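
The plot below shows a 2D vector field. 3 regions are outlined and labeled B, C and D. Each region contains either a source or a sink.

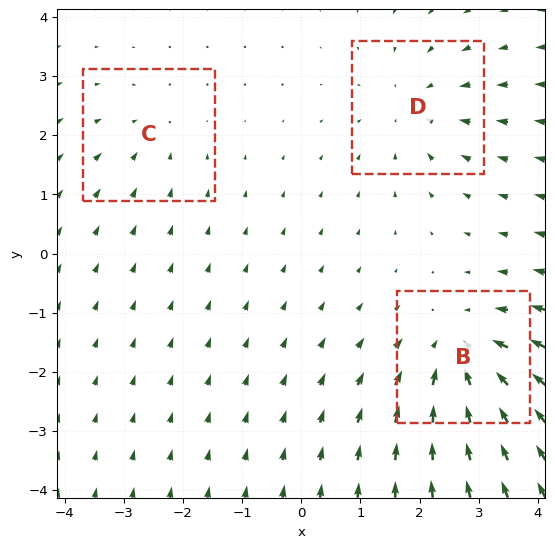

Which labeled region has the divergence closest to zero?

C

Divergence at each region's feature centre — B: about -4, C: about -2, D: about -3. Region C is closest to zero.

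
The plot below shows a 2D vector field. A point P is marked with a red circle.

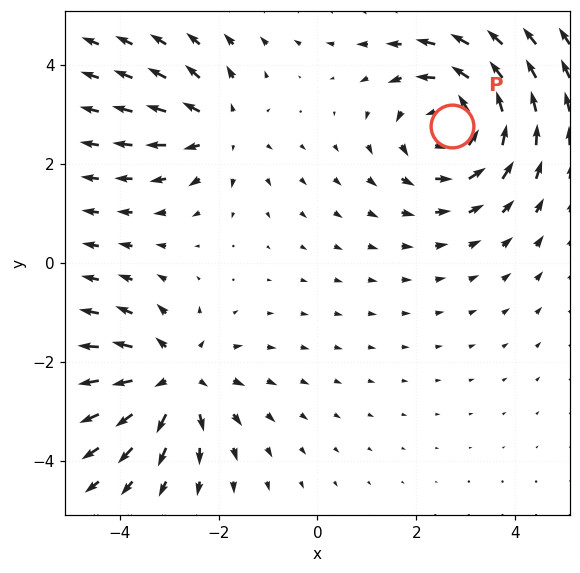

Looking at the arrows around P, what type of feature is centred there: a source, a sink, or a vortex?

At P (2.7, 2.8) the arrows circulate counterclockwise. Divergence ≈0, curl about +4 — near-zero divergence with nonzero curl is a vortex.

vortex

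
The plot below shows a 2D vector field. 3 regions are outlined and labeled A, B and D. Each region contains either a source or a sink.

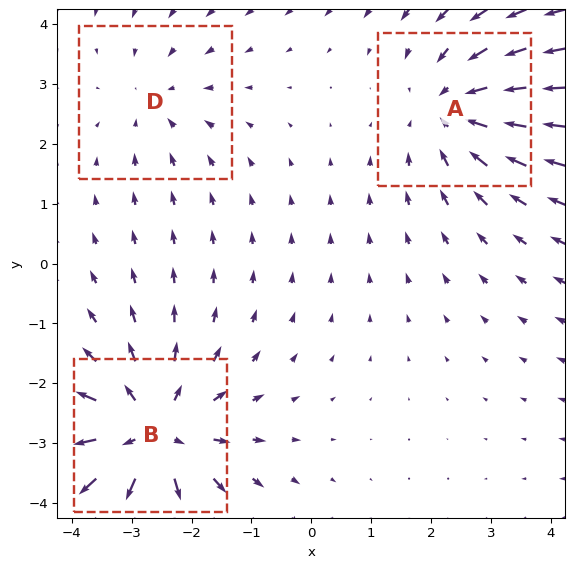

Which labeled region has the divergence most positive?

Divergence at each region's feature centre — A: about -3, B: about +4, D: about -2. Region B is most positive.

B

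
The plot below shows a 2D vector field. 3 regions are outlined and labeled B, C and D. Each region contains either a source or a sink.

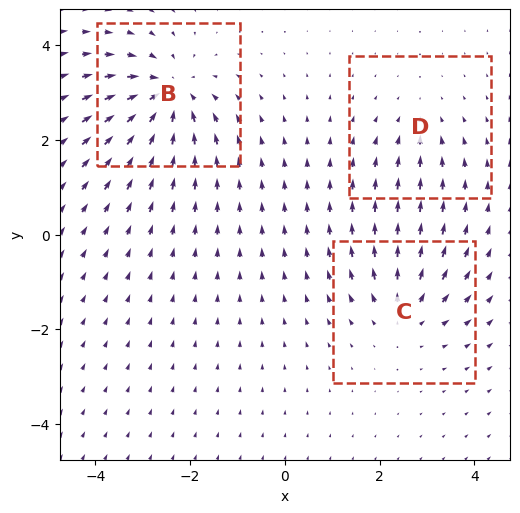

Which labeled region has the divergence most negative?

B

Divergence at each region's feature centre — B: about -5, C: about +3, D: about -2. Region B is most negative.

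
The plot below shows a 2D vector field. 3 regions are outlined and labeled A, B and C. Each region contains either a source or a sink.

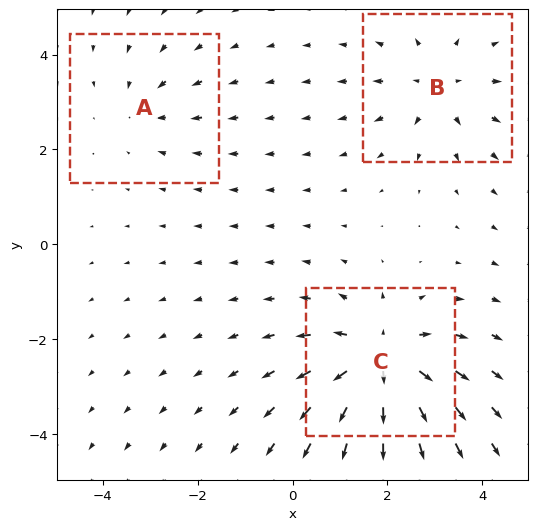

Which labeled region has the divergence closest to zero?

Divergence at each region's feature centre — A: about -2, B: about +3, C: about +5. Region A is closest to zero.

A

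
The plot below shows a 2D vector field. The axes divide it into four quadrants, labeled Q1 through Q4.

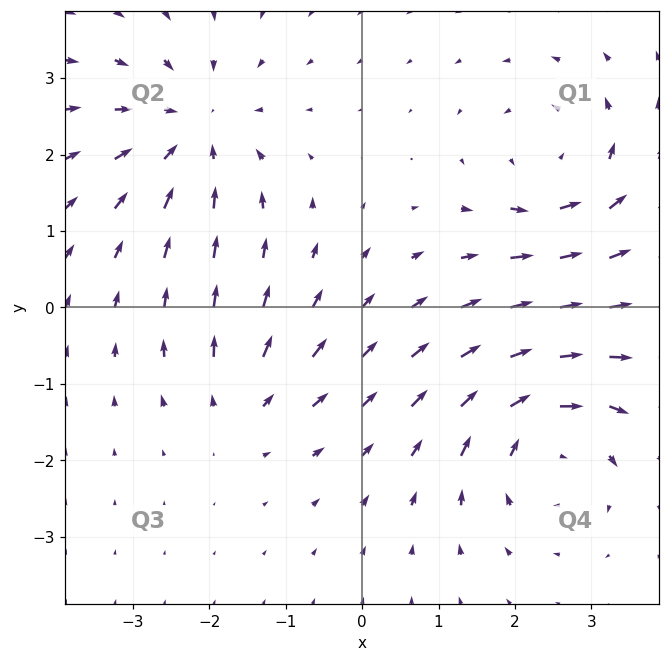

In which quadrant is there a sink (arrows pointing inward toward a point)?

Q2

The sink sits at approximately (-2.2, 2.3), which lies in quadrant Q2. The divergence there is about -5, negative as expected for a sink.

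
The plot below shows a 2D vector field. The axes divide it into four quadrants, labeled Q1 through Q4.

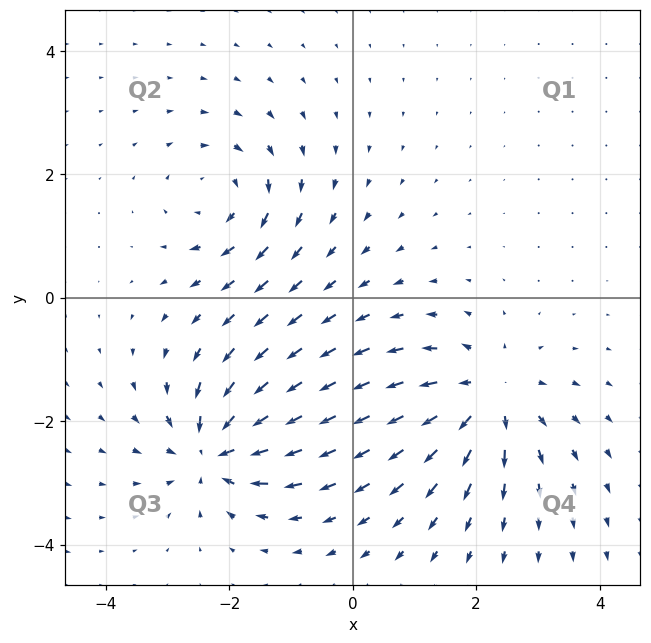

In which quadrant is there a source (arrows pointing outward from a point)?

Q4

The source sits at approximately (2.2, -1.6), which lies in quadrant Q4. The divergence there is about +4, positive as expected for a source.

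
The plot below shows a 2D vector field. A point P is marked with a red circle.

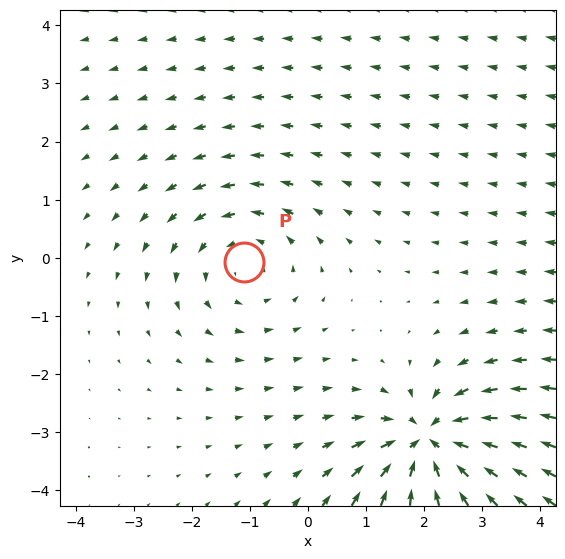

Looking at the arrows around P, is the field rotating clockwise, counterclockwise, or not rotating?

Near P at (-1.1, -0.1) the arrows circulate counterclockwise. The curl (z-component) there is about +3; positive curl means counterclockwise rotation.

counterclockwise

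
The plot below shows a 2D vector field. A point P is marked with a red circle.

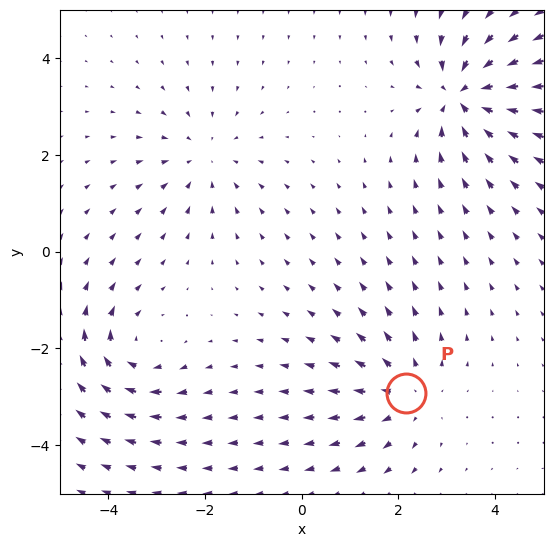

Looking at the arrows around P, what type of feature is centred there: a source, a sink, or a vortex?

source

At P (2.2, -2.9) the arrows spread outward. Divergence about +3, curl ≈0 — positive divergence with near-zero curl is a source.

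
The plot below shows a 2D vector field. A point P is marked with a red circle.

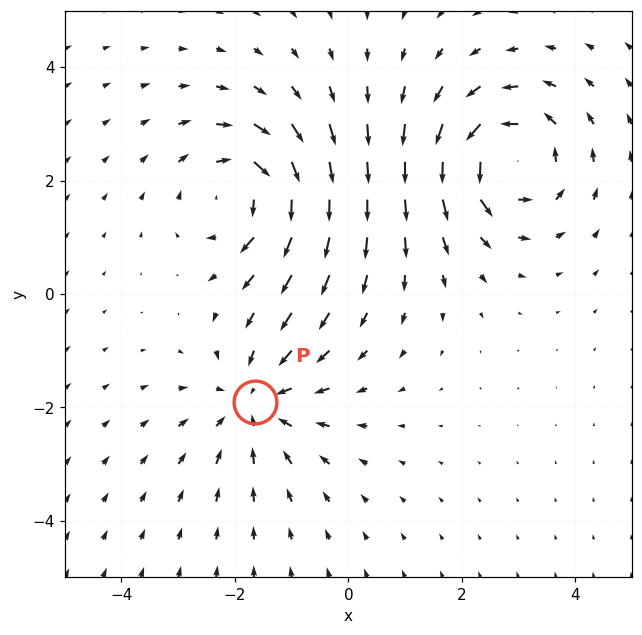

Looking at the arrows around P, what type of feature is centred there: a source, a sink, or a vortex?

At P (-1.6, -1.9) the arrows converge inward. Divergence about -3, curl ≈0 — negative divergence with near-zero curl is a sink.

sink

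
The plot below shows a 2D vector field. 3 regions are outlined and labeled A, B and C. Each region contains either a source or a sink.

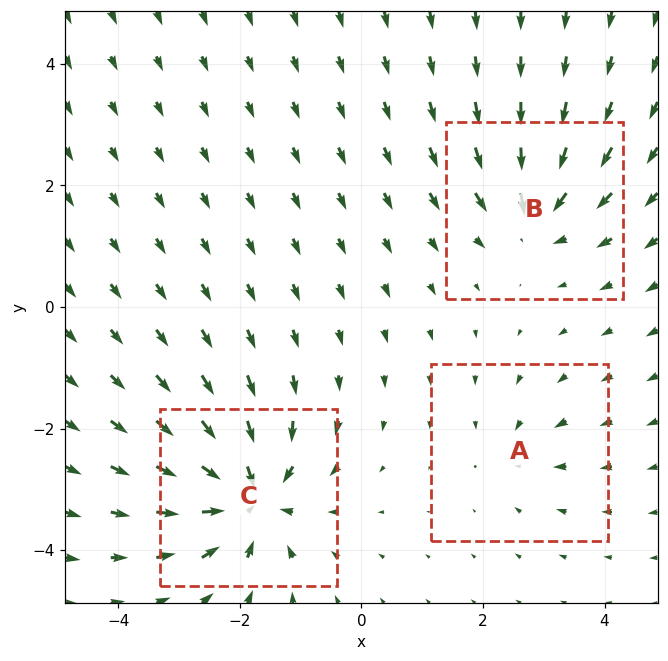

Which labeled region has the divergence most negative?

Divergence at each region's feature centre — A: about -2, B: about -4, C: about -7. Region C is most negative.

C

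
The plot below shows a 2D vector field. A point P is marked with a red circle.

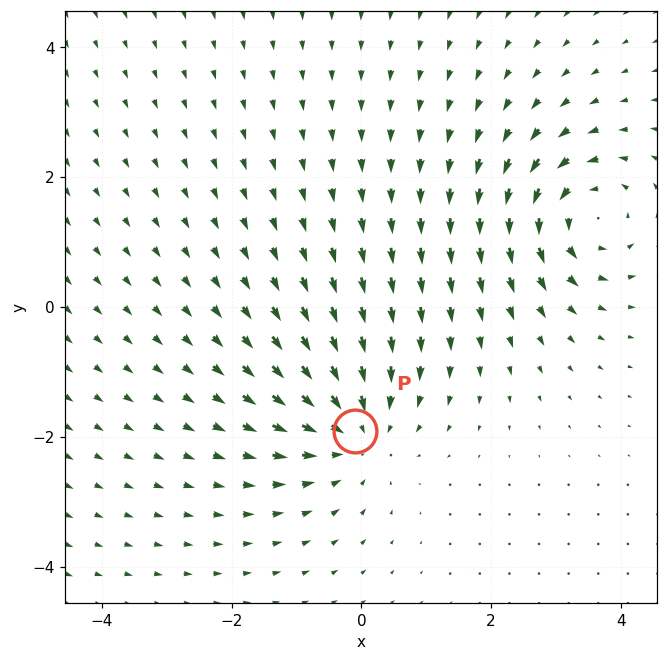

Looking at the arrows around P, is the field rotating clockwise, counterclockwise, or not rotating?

not rotating

Near P at (-0.1, -1.9) the arrows show no circulation. The curl there is ≈0.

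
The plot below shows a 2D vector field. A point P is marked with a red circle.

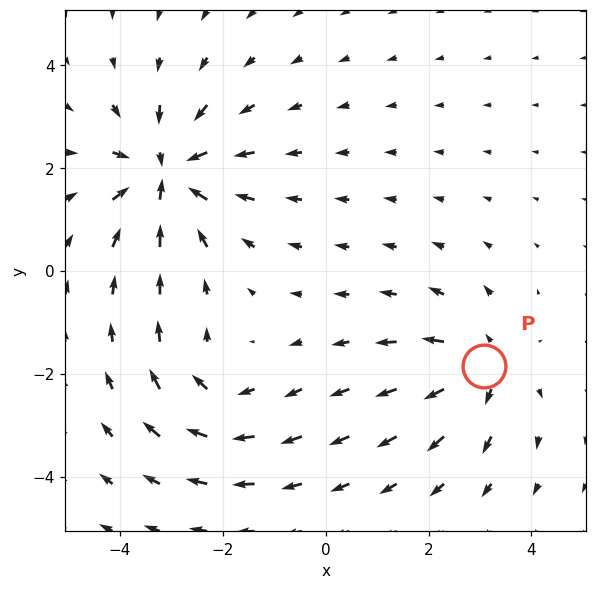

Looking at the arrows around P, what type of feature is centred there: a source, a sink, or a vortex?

At P (3.1, -1.8) the arrows spread outward. Divergence about +4, curl ≈0 — positive divergence with near-zero curl is a source.

source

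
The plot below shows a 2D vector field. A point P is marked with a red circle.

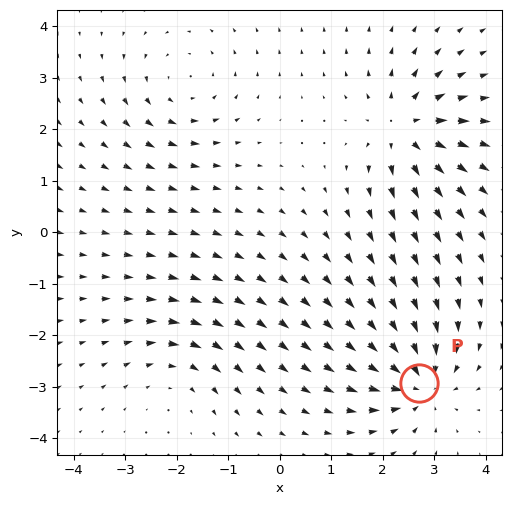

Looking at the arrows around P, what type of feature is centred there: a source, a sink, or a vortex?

At P (2.7, -2.9) the arrows converge inward. Divergence about -6, curl ≈0 — negative divergence with near-zero curl is a sink.

sink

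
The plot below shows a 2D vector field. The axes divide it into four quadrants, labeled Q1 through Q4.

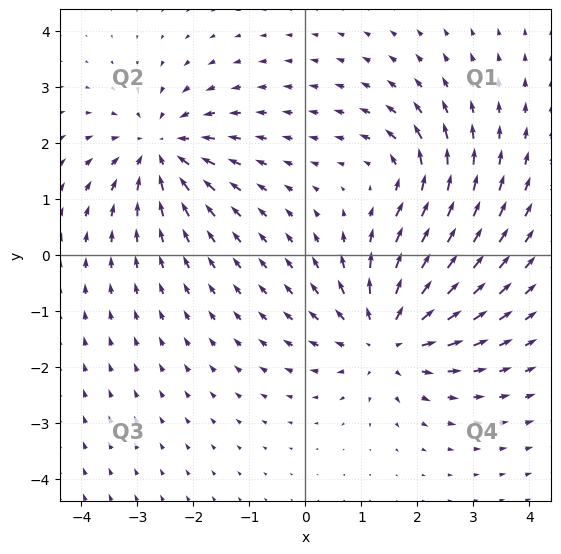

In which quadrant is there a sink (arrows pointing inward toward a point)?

The sink sits at approximately (-2.6, 1.9), which lies in quadrant Q2. The divergence there is about -4, negative as expected for a sink.

Q2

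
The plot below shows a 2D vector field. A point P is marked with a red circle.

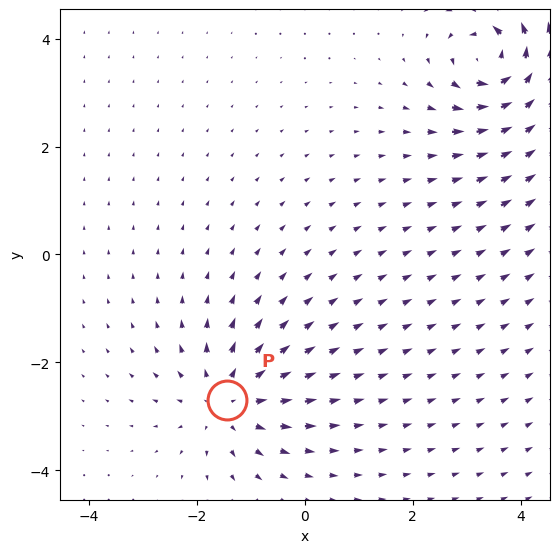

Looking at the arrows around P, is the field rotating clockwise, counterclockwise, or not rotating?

Near P at (-1.4, -2.7) the arrows show no circulation. The curl there is ≈0.

not rotating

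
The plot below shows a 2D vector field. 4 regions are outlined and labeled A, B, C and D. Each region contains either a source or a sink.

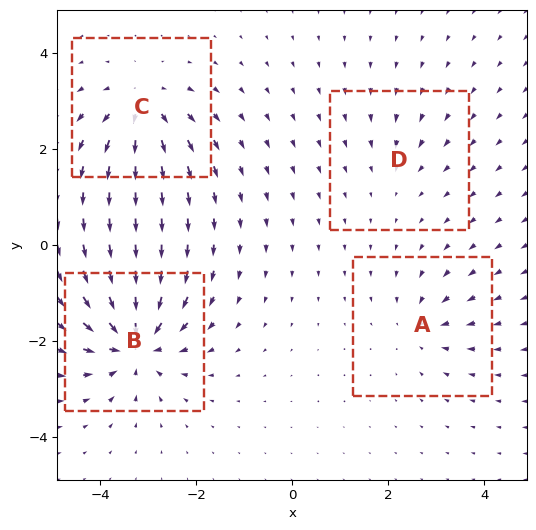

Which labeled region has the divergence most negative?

Divergence at each region's feature centre — A: about -4, B: about -8, C: about +6, D: about -2. Region B is most negative.

B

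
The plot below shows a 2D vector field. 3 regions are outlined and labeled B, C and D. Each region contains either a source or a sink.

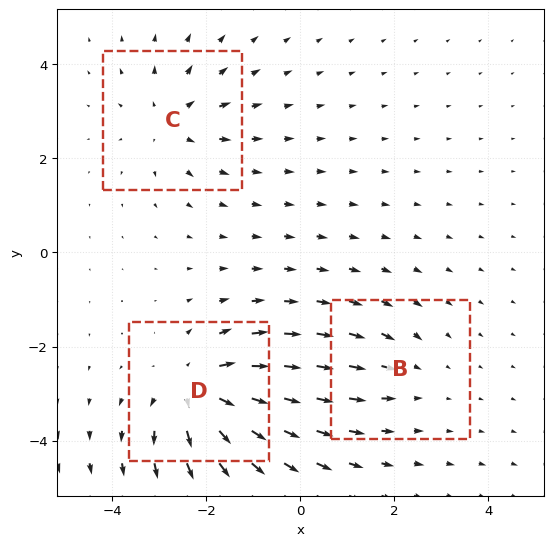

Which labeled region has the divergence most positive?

Divergence at each region's feature centre — B: about -2, C: about +3, D: about +5. Region D is most positive.

D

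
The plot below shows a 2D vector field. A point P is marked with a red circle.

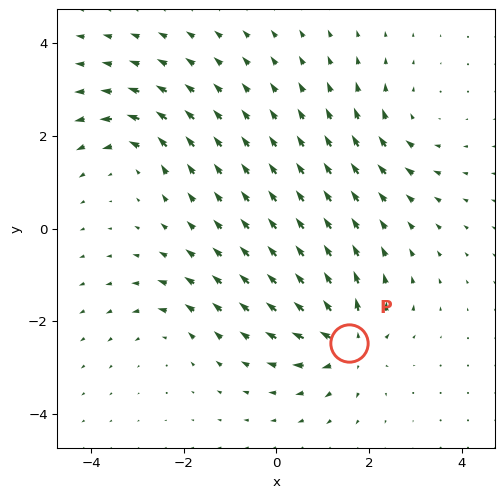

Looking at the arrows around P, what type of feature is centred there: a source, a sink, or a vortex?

source

At P (1.6, -2.5) the arrows spread outward. Divergence about +7, curl ≈0 — positive divergence with near-zero curl is a source.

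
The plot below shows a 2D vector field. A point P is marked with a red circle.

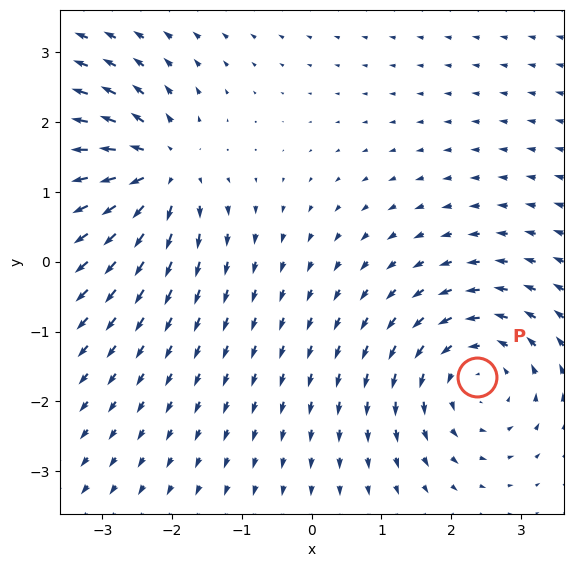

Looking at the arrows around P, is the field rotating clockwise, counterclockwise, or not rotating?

Near P at (2.4, -1.7) the arrows circulate counterclockwise. The curl (z-component) there is about +3; positive curl means counterclockwise rotation.

counterclockwise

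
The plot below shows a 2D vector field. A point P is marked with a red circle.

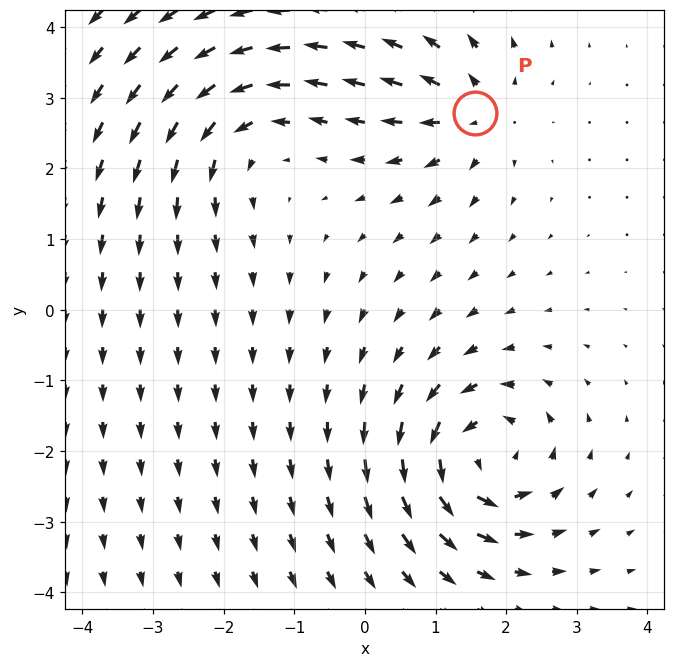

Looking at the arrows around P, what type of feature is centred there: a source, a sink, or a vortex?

At P (1.6, 2.8) the arrows spread outward. Divergence about +4, curl ≈0 — positive divergence with near-zero curl is a source.

source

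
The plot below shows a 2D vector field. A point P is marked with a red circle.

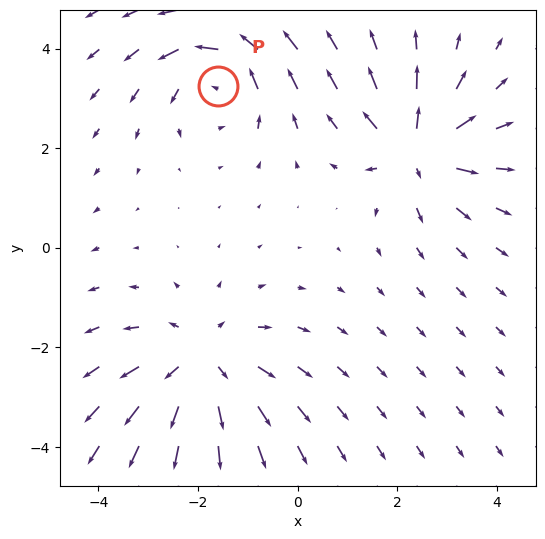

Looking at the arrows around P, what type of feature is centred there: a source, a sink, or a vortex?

At P (-1.6, 3.2) the arrows circulate counterclockwise. Divergence ≈0, curl about +3 — near-zero divergence with nonzero curl is a vortex.

vortex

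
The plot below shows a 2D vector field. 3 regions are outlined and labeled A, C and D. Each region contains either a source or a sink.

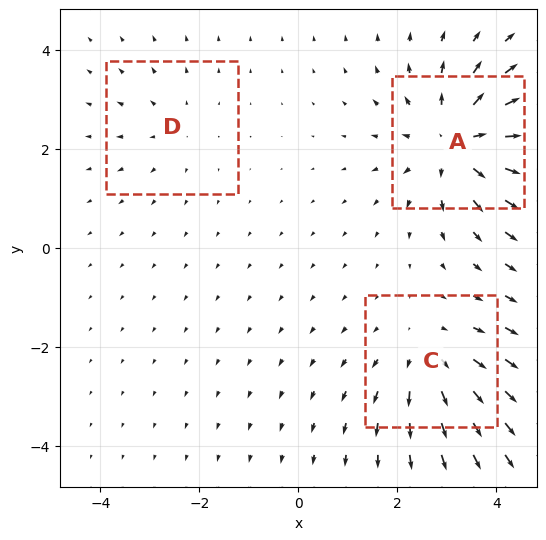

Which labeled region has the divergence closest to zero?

Divergence at each region's feature centre — A: about +4, C: about +3, D: about +2. Region D is closest to zero.

D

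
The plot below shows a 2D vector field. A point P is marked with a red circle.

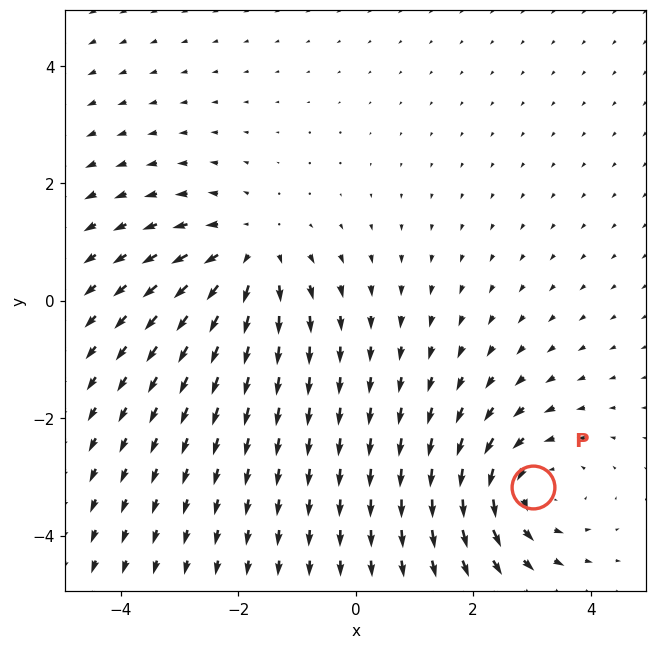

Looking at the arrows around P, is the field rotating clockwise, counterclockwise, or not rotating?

counterclockwise

Near P at (3.0, -3.2) the arrows circulate counterclockwise. The curl (z-component) there is about +4; positive curl means counterclockwise rotation.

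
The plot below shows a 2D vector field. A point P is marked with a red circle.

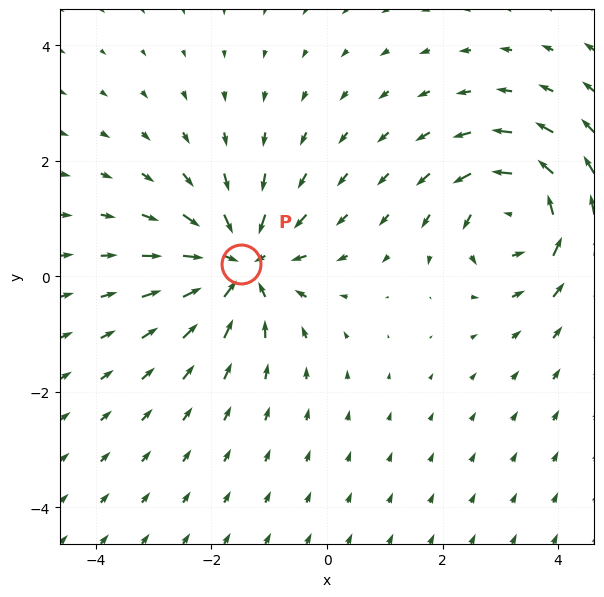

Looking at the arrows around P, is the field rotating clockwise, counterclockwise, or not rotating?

Near P at (-1.5, 0.2) the arrows show no circulation. The curl there is ≈0.

not rotating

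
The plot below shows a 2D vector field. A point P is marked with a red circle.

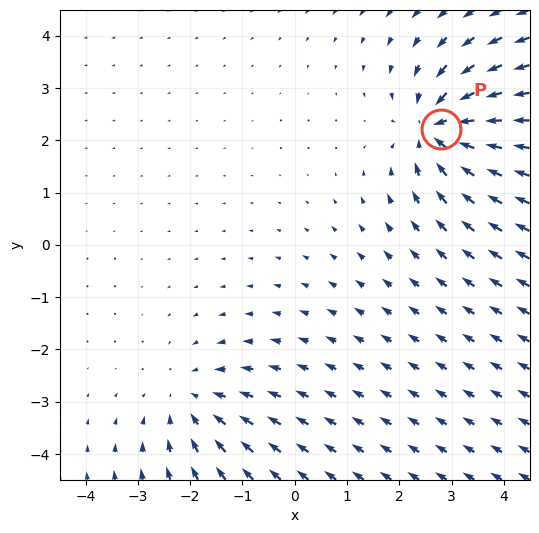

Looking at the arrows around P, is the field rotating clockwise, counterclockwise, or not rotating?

Near P at (2.8, 2.2) the arrows show no circulation. The curl there is ≈0.

not rotating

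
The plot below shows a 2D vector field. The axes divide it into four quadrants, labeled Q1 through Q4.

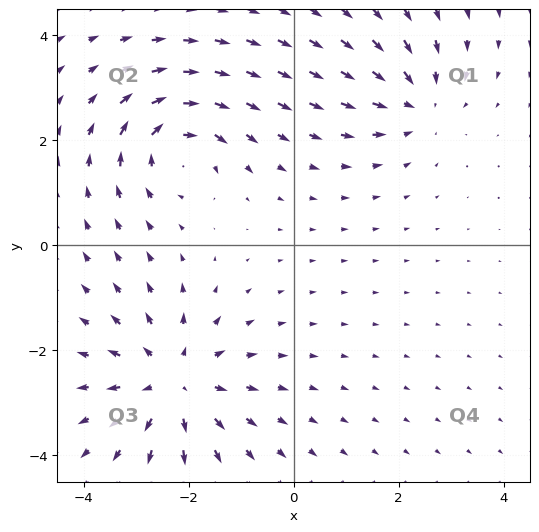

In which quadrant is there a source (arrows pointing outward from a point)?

The source sits at approximately (-2.3, -2.6), which lies in quadrant Q3. The divergence there is about +4, positive as expected for a source.

Q3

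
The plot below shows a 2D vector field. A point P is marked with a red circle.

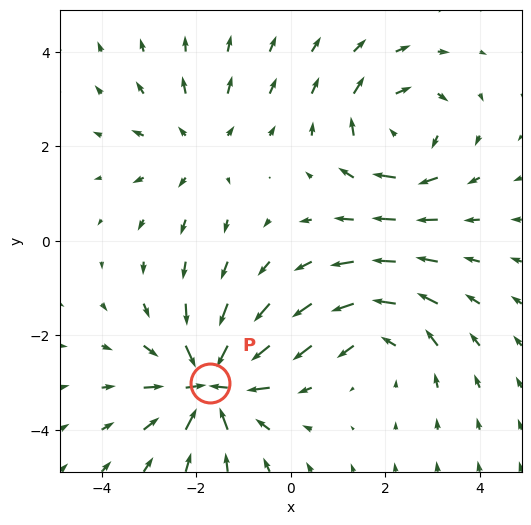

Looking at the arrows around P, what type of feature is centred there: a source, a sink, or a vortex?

At P (-1.7, -3.0) the arrows converge inward. Divergence about -6, curl ≈0 — negative divergence with near-zero curl is a sink.

sink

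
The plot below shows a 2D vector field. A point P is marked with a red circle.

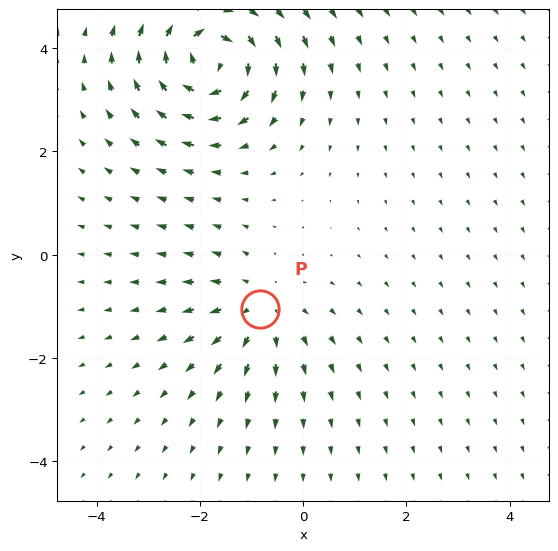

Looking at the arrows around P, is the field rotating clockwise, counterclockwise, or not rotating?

not rotating

Near P at (-0.8, -1.0) the arrows show no circulation. The curl there is ≈0.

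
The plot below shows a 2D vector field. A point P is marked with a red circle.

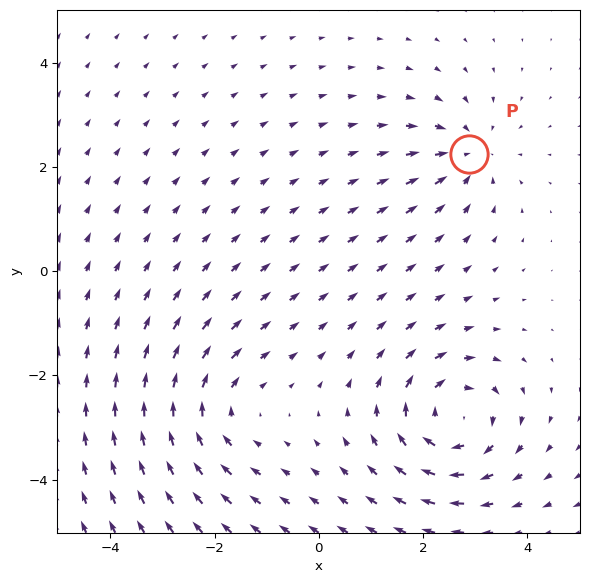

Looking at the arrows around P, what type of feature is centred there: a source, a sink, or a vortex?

At P (2.9, 2.3) the arrows converge inward. Divergence about -3, curl ≈0 — negative divergence with near-zero curl is a sink.

sink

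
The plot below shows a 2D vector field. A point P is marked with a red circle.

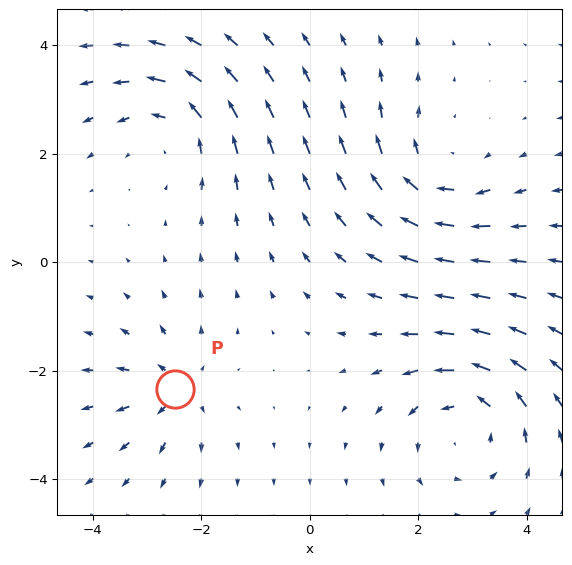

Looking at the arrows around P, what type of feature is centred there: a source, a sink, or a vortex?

At P (-2.5, -2.3) the arrows spread outward. Divergence about +4, curl ≈0 — positive divergence with near-zero curl is a source.

source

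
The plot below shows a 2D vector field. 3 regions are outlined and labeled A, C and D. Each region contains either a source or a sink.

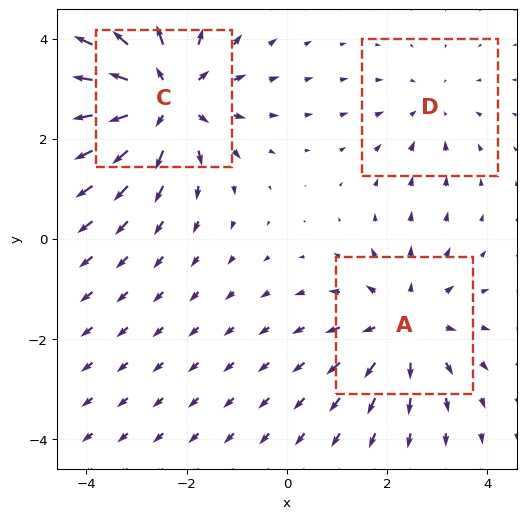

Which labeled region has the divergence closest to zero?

D

Divergence at each region's feature centre — A: about +3, C: about +5, D: about -2. Region D is closest to zero.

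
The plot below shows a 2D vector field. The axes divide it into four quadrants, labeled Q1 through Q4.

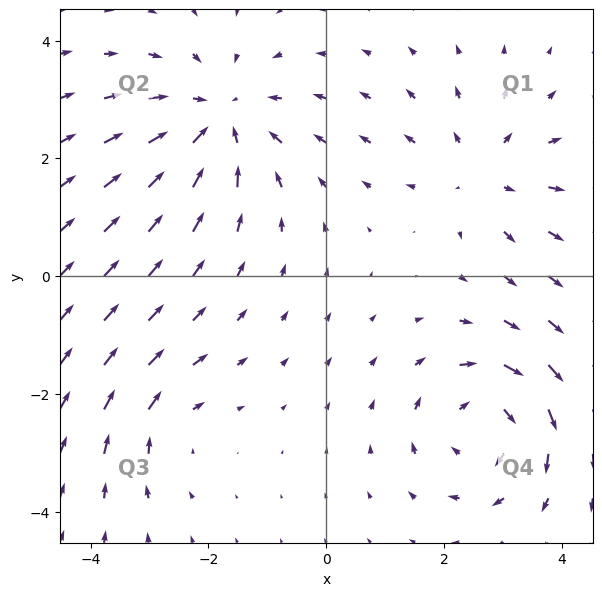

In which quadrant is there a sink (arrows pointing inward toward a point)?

Q2

The sink sits at approximately (-1.8, 2.7), which lies in quadrant Q2. The divergence there is about -4, negative as expected for a sink.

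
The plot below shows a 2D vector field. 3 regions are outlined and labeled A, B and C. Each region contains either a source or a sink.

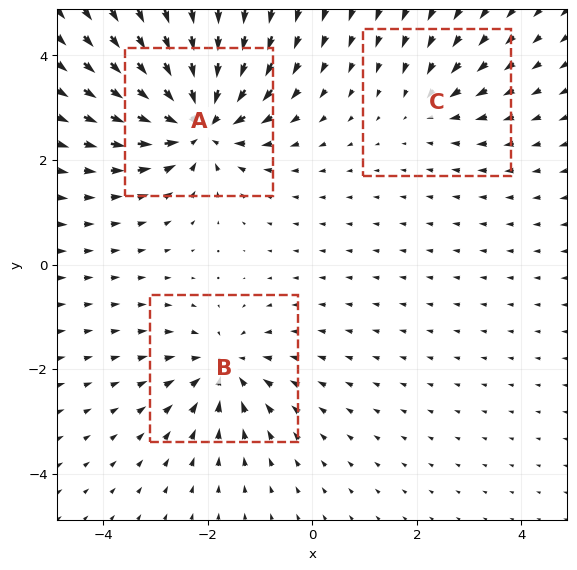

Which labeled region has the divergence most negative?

A

Divergence at each region's feature centre — A: about -6, B: about -3, C: about -2. Region A is most negative.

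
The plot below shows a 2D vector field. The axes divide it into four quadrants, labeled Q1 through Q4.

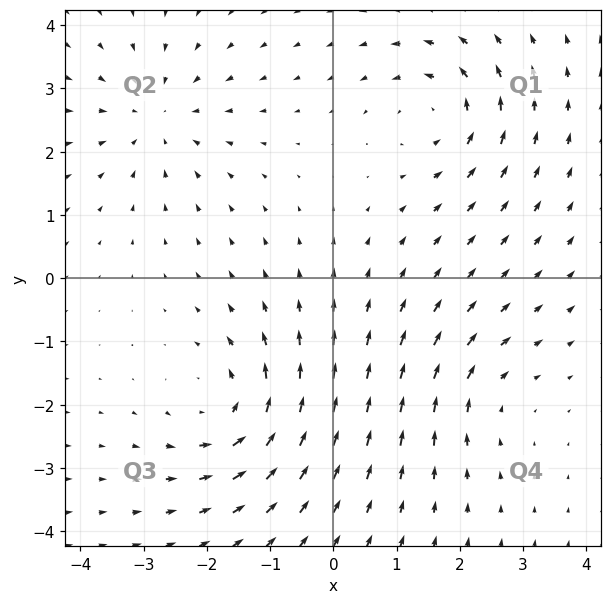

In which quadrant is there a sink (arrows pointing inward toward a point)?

Q2

The sink sits at approximately (-2.8, 2.5), which lies in quadrant Q2. The divergence there is about -4, negative as expected for a sink.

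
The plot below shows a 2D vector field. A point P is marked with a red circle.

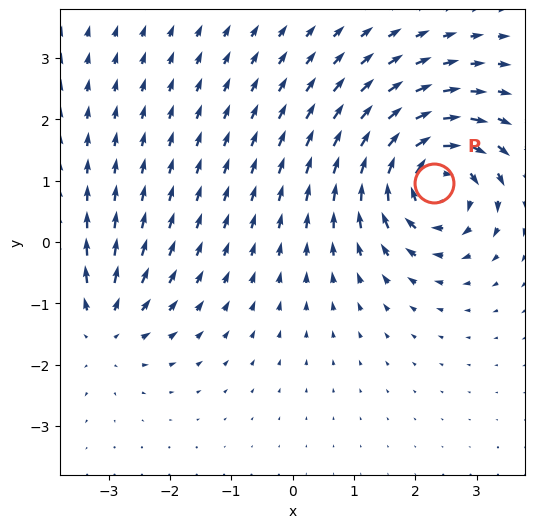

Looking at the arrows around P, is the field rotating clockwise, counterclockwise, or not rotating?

clockwise

Near P at (2.3, 1.0) the arrows circulate clockwise. The curl (z-component) there is about -6; negative curl means clockwise rotation.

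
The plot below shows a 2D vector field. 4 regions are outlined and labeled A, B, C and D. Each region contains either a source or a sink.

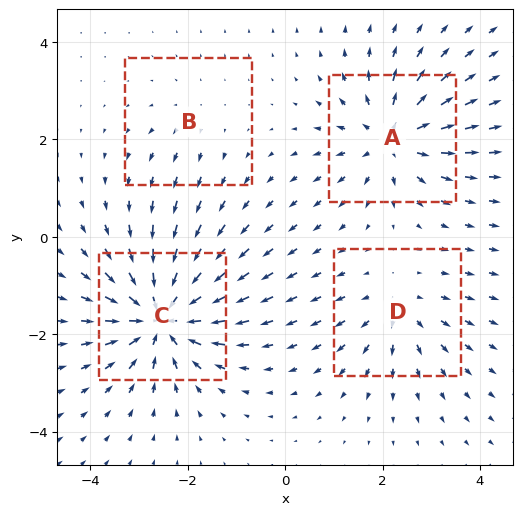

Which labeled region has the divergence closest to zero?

Divergence at each region's feature centre — A: about +6, B: about +2, C: about -8, D: about +4. Region B is closest to zero.

B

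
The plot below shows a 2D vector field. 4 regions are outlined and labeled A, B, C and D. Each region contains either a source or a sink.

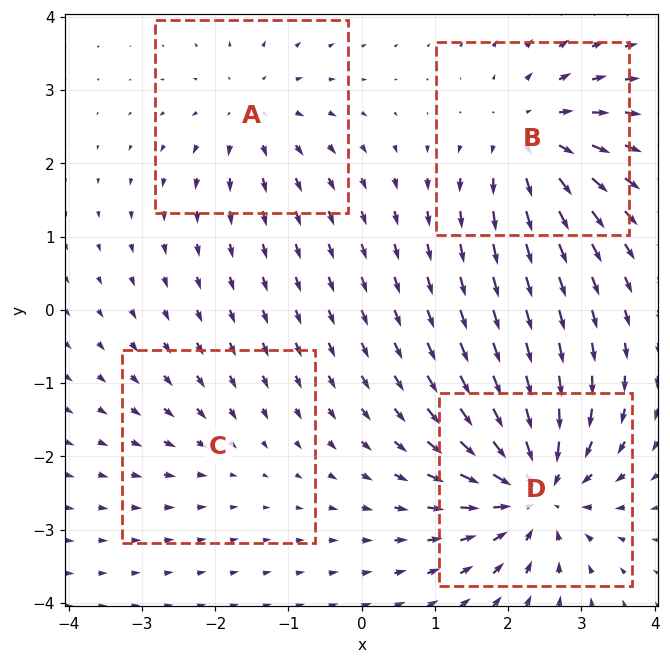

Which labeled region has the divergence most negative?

Divergence at each region's feature centre — A: about +4, B: about +5, C: about -2, D: about -7. Region D is most negative.

D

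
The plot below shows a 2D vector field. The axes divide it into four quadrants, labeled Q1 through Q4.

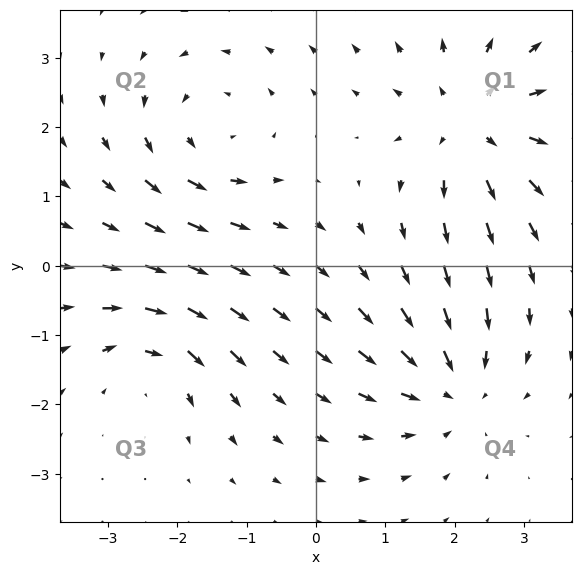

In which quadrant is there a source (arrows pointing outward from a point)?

The source sits at approximately (2.3, 2.0), which lies in quadrant Q1. The divergence there is about +4, positive as expected for a source.

Q1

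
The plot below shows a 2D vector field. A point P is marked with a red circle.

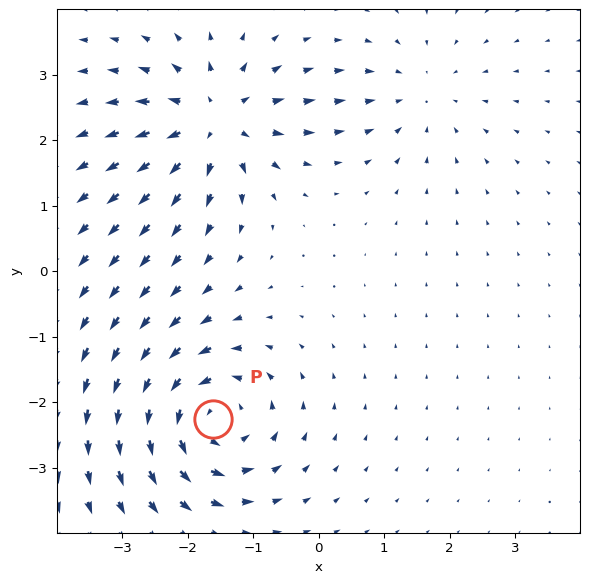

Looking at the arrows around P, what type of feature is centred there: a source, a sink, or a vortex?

vortex

At P (-1.6, -2.3) the arrows circulate counterclockwise. Divergence ≈0, curl about +6 — near-zero divergence with nonzero curl is a vortex.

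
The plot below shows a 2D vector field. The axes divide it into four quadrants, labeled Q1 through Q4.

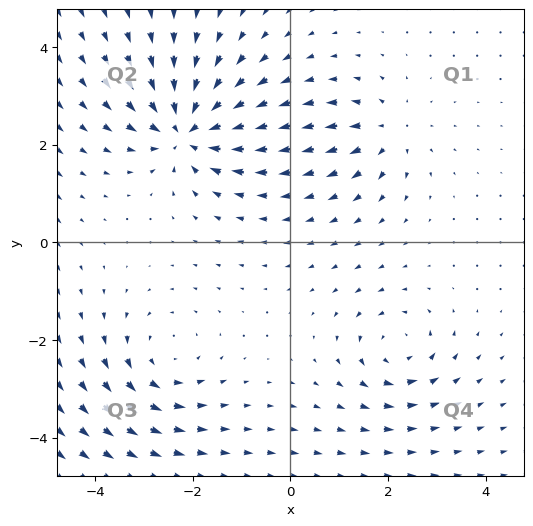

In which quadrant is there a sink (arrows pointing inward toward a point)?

Q2

The sink sits at approximately (-2.1, 2.3), which lies in quadrant Q2. The divergence there is about -6, negative as expected for a sink.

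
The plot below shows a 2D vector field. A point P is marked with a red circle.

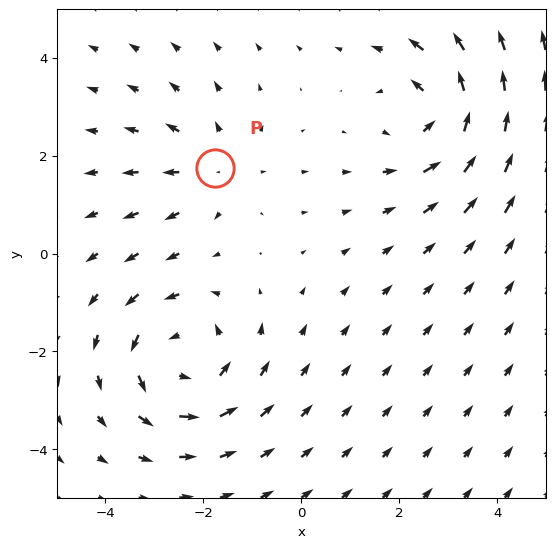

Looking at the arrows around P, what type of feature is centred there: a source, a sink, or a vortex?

At P (-1.8, 1.7) the arrows spread outward. Divergence about +2, curl ≈0 — positive divergence with near-zero curl is a source.

source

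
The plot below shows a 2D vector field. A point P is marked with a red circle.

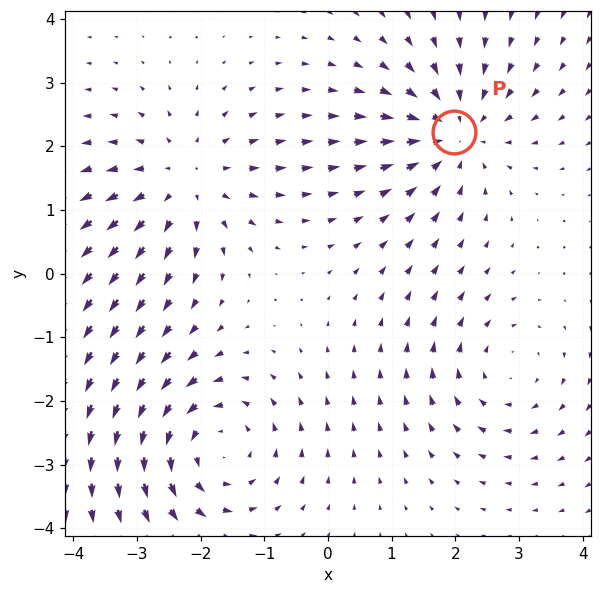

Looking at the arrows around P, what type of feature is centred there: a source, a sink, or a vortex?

At P (2.0, 2.2) the arrows converge inward. Divergence about -4, curl ≈0 — negative divergence with near-zero curl is a sink.

sink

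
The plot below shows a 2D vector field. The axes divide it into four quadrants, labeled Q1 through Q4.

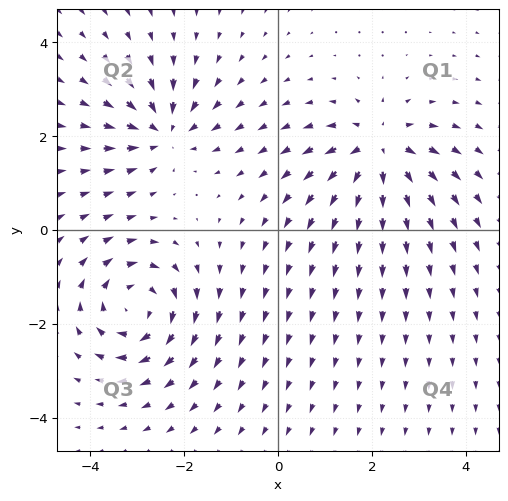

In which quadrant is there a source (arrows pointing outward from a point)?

Q1

The source sits at approximately (2.1, 1.7), which lies in quadrant Q1. The divergence there is about +5, positive as expected for a source.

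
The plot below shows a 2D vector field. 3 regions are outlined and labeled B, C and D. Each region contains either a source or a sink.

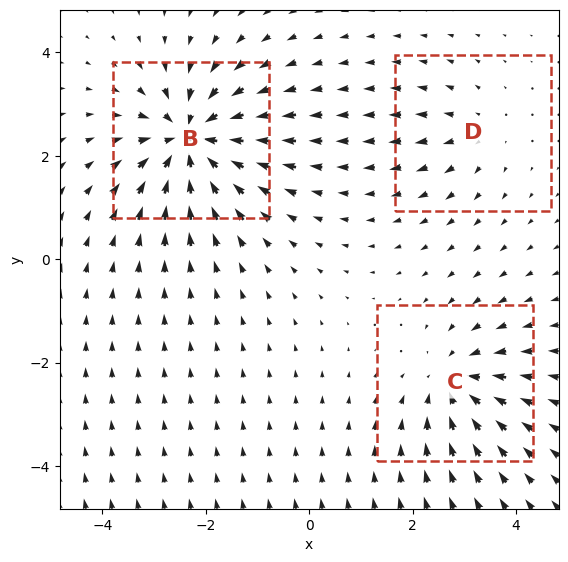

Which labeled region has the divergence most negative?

Divergence at each region's feature centre — B: about -6, C: about -4, D: about +2. Region B is most negative.

B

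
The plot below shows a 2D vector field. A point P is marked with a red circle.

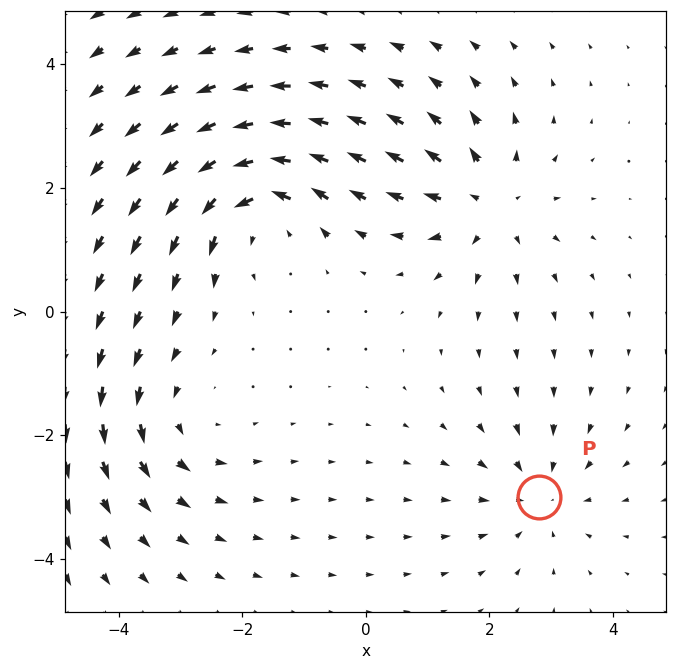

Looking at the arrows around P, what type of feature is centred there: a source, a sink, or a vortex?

sink

At P (2.8, -3.0) the arrows converge inward. Divergence about -4, curl ≈0 — negative divergence with near-zero curl is a sink.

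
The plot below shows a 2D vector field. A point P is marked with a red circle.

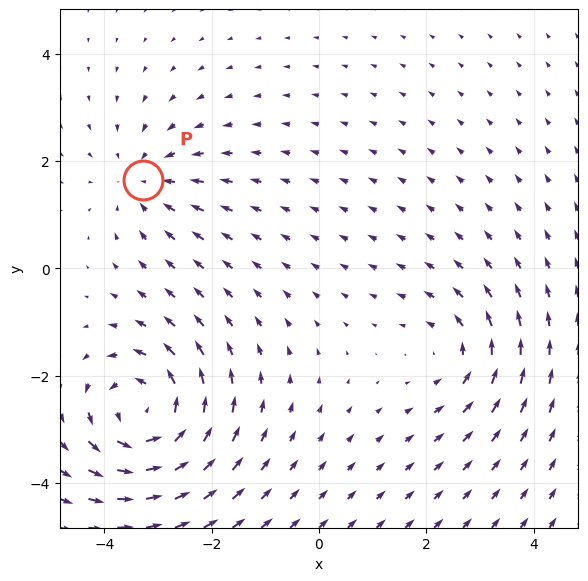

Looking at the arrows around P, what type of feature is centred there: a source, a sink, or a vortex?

At P (-3.3, 1.6) the arrows converge inward. Divergence about -3, curl ≈0 — negative divergence with near-zero curl is a sink.

sink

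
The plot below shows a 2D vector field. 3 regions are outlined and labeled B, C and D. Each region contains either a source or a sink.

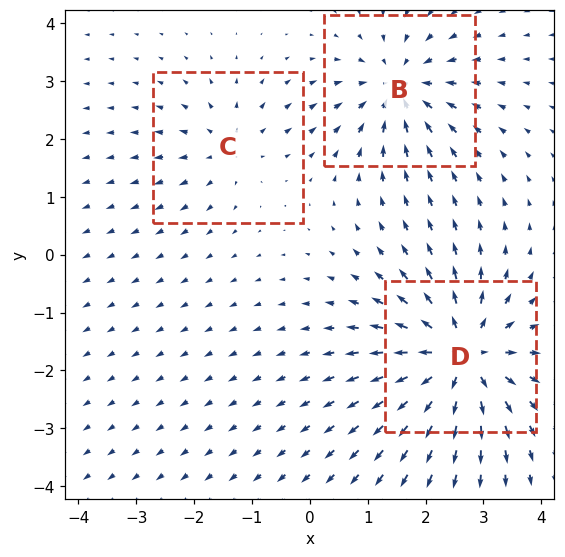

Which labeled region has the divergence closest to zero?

Divergence at each region's feature centre — B: about -4, C: about +3, D: about +6. Region C is closest to zero.

C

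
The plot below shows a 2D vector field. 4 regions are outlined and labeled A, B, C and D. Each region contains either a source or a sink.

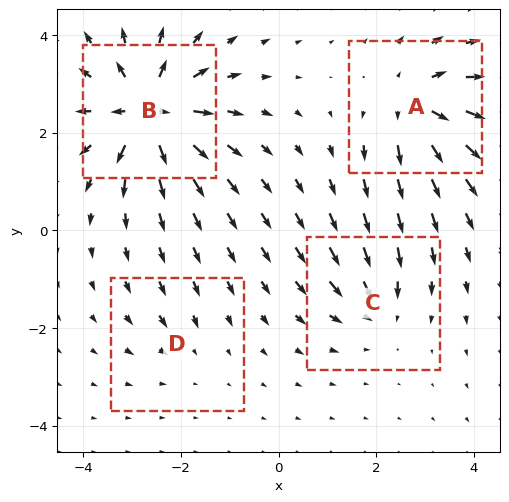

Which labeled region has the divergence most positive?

B

Divergence at each region's feature centre — A: about +6, B: about +9, C: about -4, D: about -2. Region B is most positive.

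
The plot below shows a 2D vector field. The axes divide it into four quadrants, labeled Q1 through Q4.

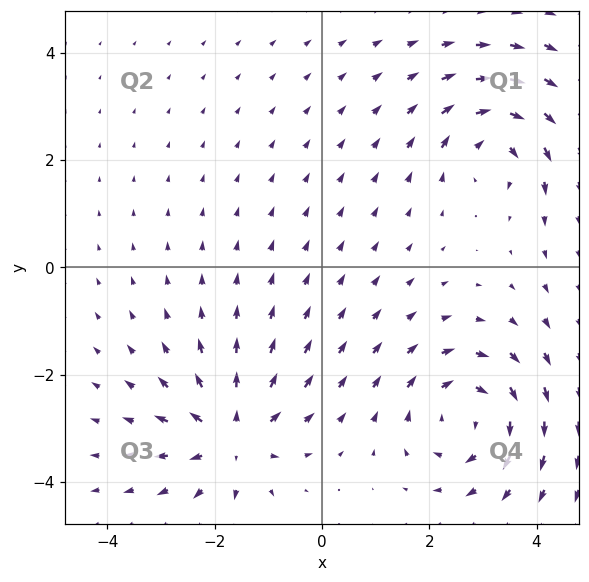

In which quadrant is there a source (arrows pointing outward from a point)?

Q3

The source sits at approximately (-1.7, -3.1), which lies in quadrant Q3. The divergence there is about +4, positive as expected for a source.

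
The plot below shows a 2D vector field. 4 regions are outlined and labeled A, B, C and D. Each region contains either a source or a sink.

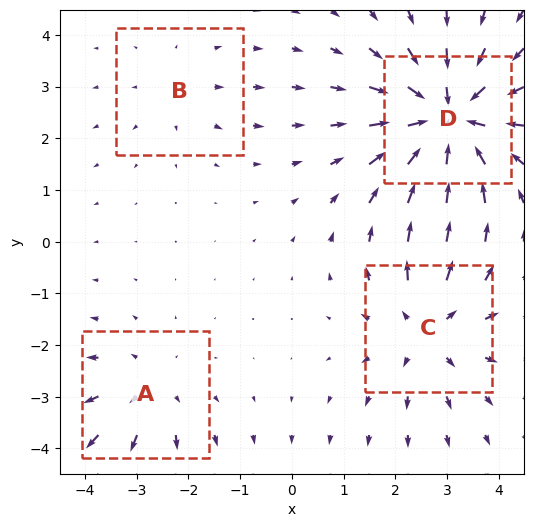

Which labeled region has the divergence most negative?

Divergence at each region's feature centre — A: about +3, B: about +2, C: about +4, D: about -7. Region D is most negative.

D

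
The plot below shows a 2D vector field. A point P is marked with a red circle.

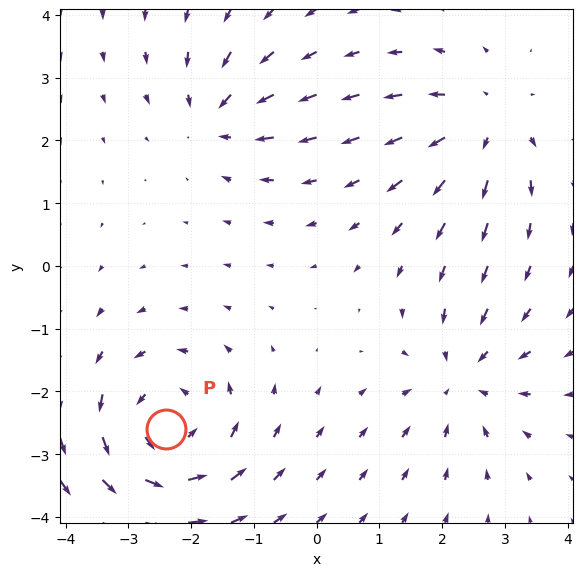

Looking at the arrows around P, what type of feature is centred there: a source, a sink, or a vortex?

At P (-2.4, -2.6) the arrows circulate counterclockwise. Divergence ≈0, curl about +5 — near-zero divergence with nonzero curl is a vortex.

vortex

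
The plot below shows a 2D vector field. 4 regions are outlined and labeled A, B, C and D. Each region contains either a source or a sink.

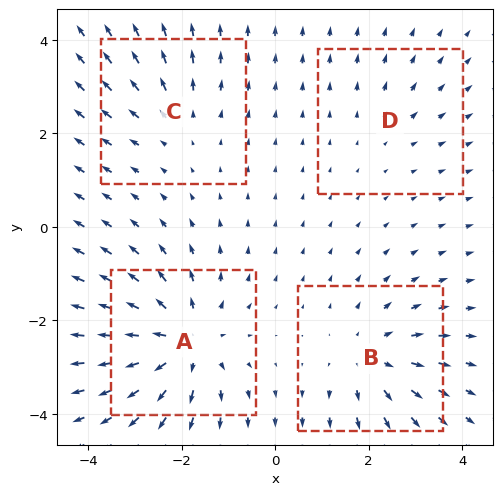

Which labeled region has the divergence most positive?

Divergence at each region's feature centre — A: about +6, B: about +4, C: about +3, D: about +2. Region A is most positive.

A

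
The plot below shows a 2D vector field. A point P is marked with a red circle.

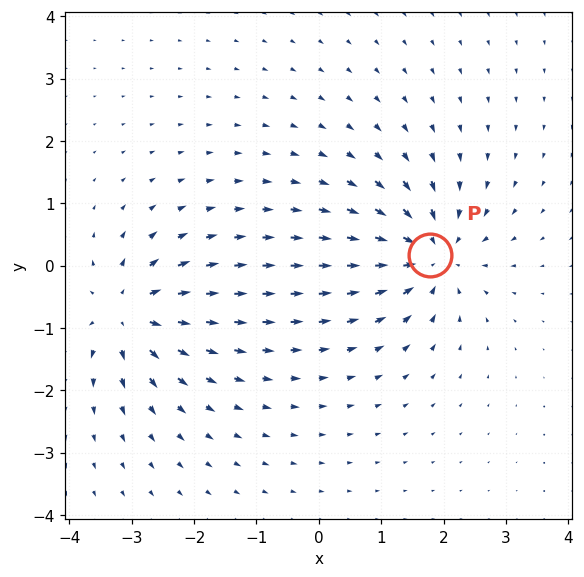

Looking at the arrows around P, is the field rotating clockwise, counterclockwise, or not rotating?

not rotating

Near P at (1.8, 0.2) the arrows show no circulation. The curl there is ≈0.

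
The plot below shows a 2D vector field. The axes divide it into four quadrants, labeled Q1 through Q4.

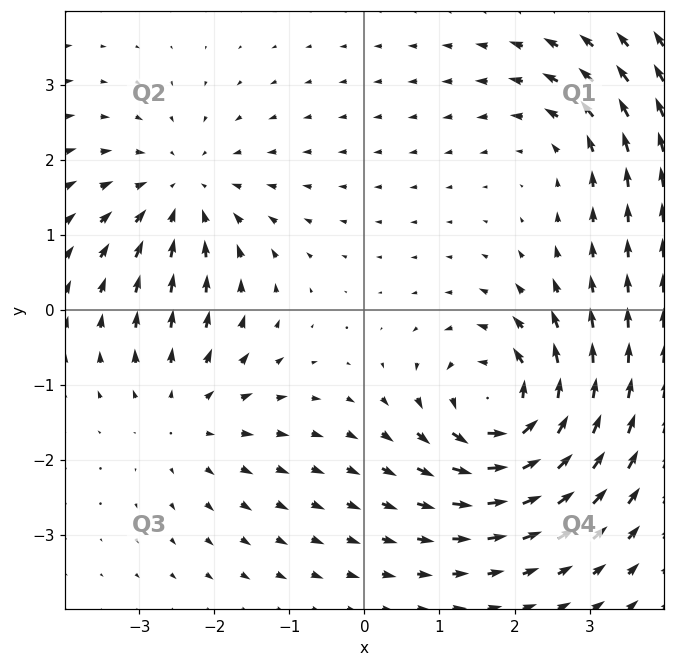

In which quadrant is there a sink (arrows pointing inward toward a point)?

Q2

The sink sits at approximately (-2.4, 1.5), which lies in quadrant Q2. The divergence there is about -3, negative as expected for a sink.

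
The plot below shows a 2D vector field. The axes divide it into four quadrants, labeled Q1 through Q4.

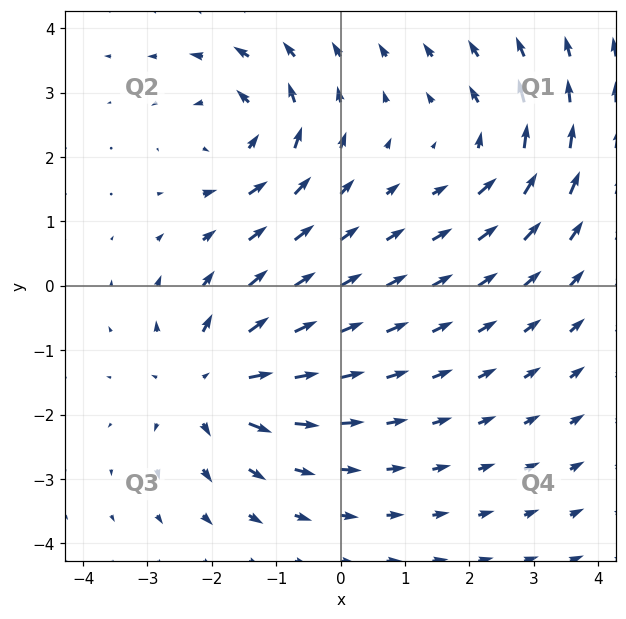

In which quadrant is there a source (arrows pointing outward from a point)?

The source sits at approximately (-2.0, -1.5), which lies in quadrant Q3. The divergence there is about +4, positive as expected for a source.

Q3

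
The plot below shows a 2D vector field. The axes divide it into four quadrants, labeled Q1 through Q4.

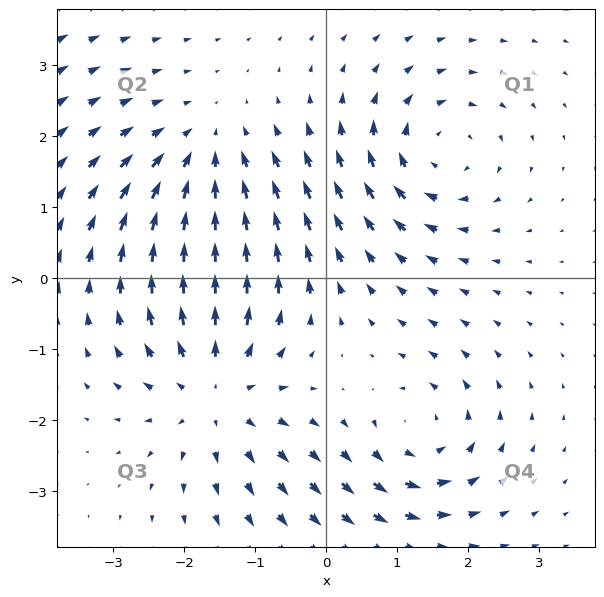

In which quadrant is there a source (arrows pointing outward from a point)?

Q3

The source sits at approximately (-1.6, -1.6), which lies in quadrant Q3. The divergence there is about +4, positive as expected for a source.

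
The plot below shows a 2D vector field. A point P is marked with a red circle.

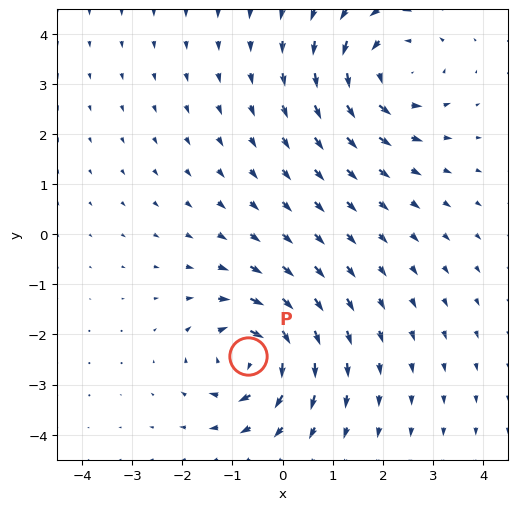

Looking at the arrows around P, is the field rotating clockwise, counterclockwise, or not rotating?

clockwise

Near P at (-0.7, -2.4) the arrows circulate clockwise. The curl (z-component) there is about -5; negative curl means clockwise rotation.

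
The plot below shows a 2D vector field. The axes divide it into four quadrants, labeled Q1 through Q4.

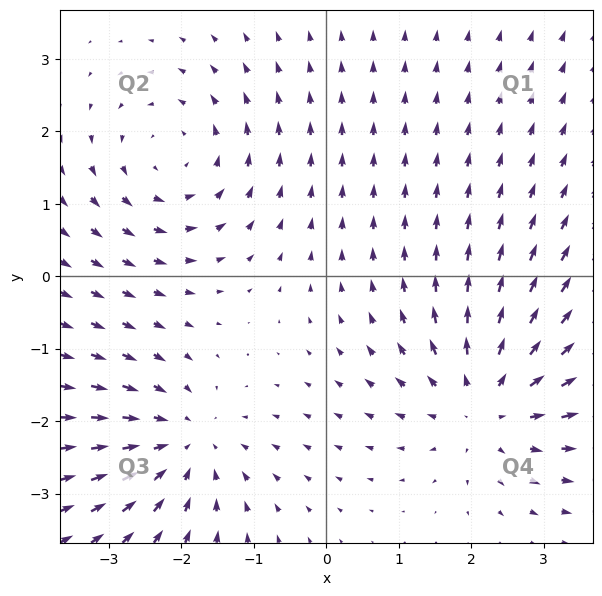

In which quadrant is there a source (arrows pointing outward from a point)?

Q4

The source sits at approximately (2.2, -1.7), which lies in quadrant Q4. The divergence there is about +3, positive as expected for a source.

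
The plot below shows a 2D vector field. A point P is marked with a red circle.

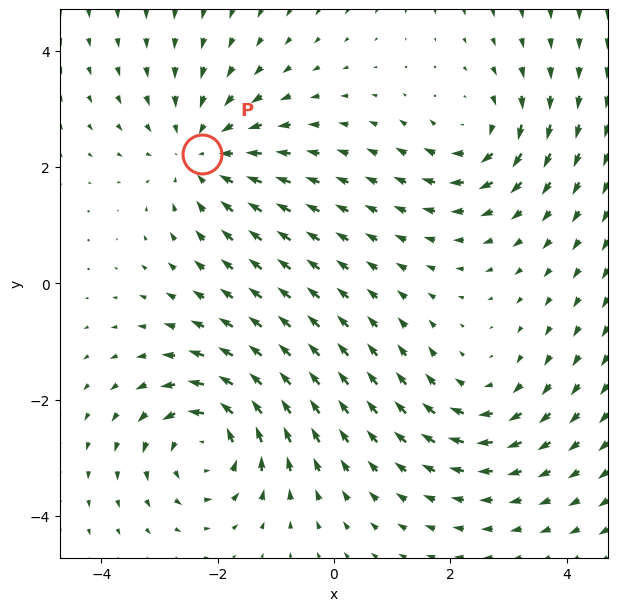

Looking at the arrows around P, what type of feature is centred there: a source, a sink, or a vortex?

sink

At P (-2.3, 2.2) the arrows converge inward. Divergence about -3, curl ≈0 — negative divergence with near-zero curl is a sink.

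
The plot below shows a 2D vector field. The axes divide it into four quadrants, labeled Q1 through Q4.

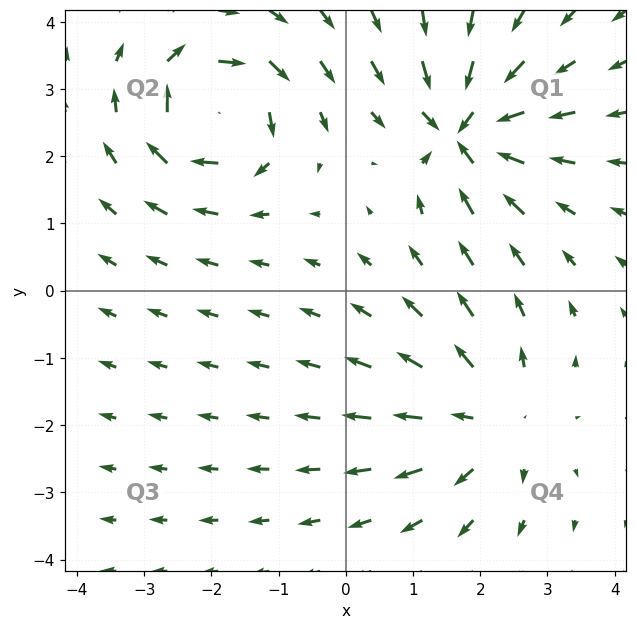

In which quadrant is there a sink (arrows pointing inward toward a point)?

The sink sits at approximately (1.8, 2.4), which lies in quadrant Q1. The divergence there is about -7, negative as expected for a sink.

Q1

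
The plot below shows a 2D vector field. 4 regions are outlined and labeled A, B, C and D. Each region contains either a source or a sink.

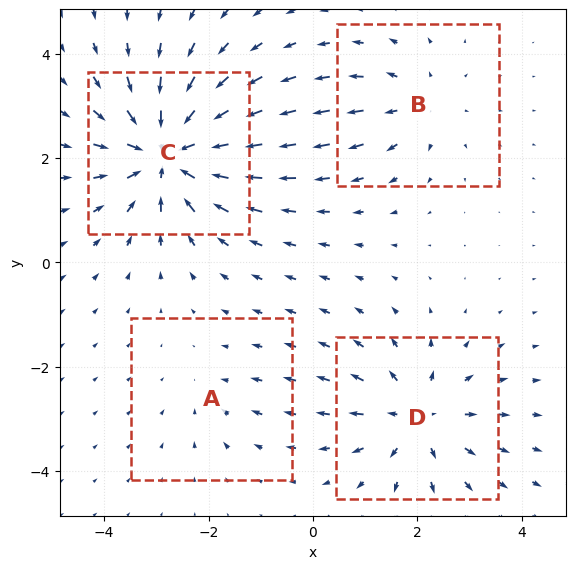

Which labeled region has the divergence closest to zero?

A

Divergence at each region's feature centre — A: about -2, B: about +3, C: about -8, D: about +5. Region A is closest to zero.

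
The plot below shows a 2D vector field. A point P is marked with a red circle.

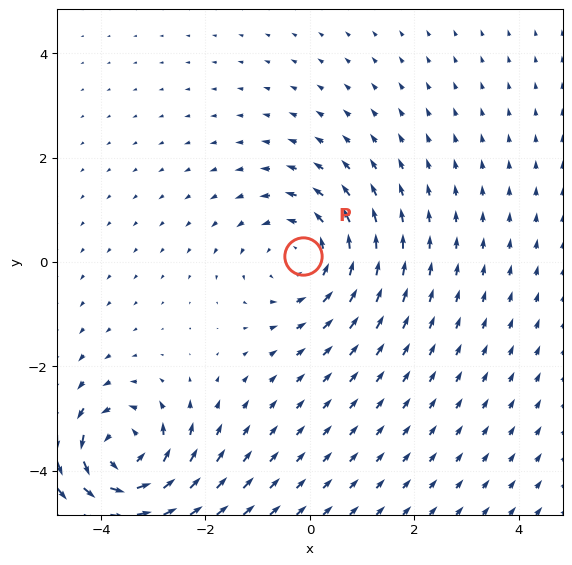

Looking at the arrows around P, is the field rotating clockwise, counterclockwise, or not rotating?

Near P at (-0.1, 0.1) the arrows circulate counterclockwise. The curl (z-component) there is about +3; positive curl means counterclockwise rotation.

counterclockwise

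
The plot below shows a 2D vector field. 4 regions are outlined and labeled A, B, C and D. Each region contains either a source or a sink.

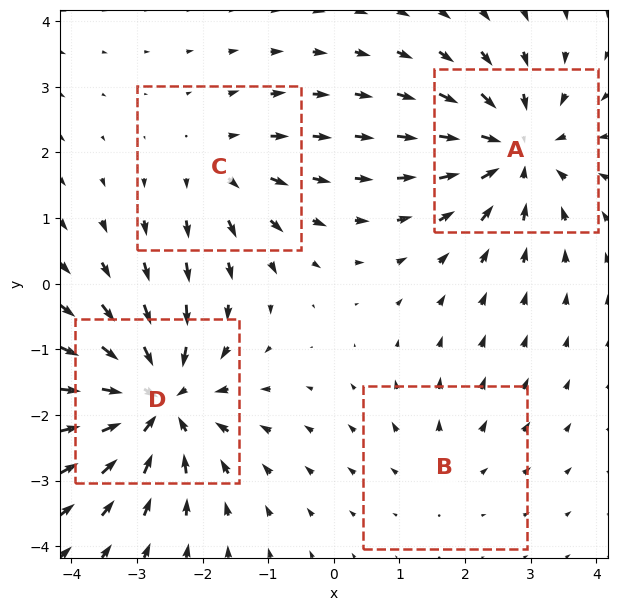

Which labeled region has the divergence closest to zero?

B

Divergence at each region's feature centre — A: about -5, B: about +2, C: about +3, D: about -7. Region B is closest to zero.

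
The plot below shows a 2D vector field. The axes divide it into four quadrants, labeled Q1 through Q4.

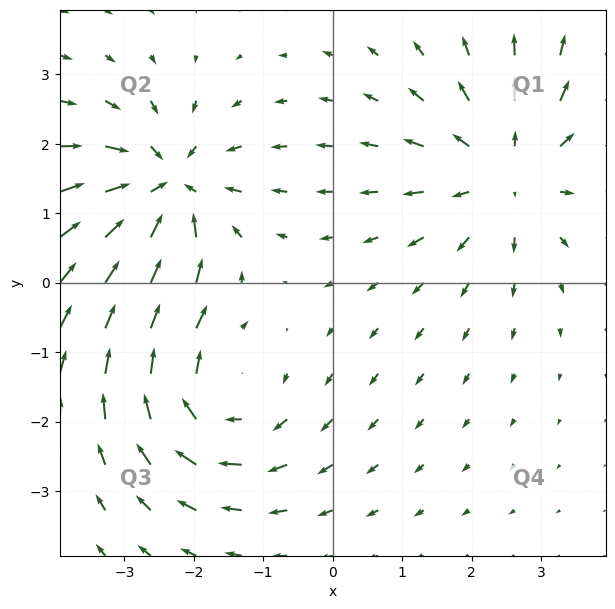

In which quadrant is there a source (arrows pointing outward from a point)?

Q1

The source sits at approximately (2.5, 1.6), which lies in quadrant Q1. The divergence there is about +4, positive as expected for a source.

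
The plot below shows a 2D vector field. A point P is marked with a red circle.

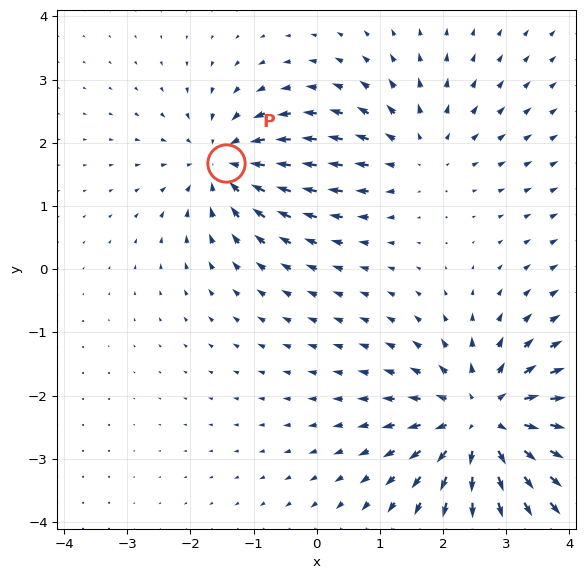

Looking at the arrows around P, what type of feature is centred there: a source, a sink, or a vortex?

At P (-1.4, 1.7) the arrows converge inward. Divergence about -4, curl ≈0 — negative divergence with near-zero curl is a sink.

sink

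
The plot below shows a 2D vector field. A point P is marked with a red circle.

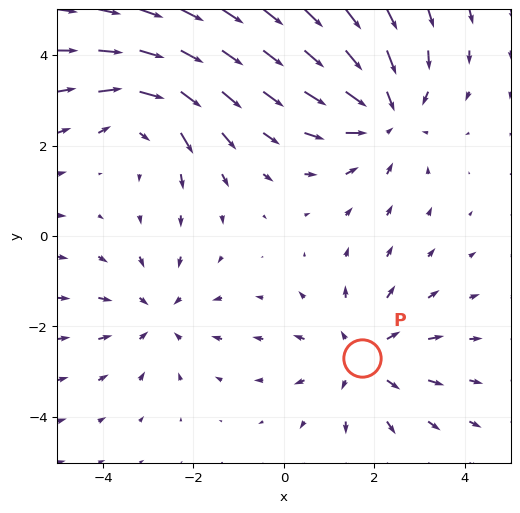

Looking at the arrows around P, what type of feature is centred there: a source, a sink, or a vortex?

At P (1.7, -2.7) the arrows spread outward. Divergence about +3, curl ≈0 — positive divergence with near-zero curl is a source.

source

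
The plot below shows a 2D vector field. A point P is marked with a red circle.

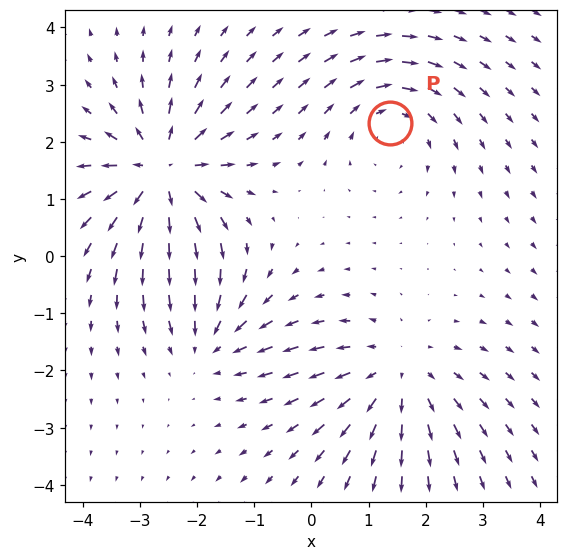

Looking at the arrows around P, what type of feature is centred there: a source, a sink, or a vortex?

At P (1.4, 2.3) the arrows circulate clockwise. Divergence ≈0, curl about -3 — near-zero divergence with nonzero curl is a vortex.

vortex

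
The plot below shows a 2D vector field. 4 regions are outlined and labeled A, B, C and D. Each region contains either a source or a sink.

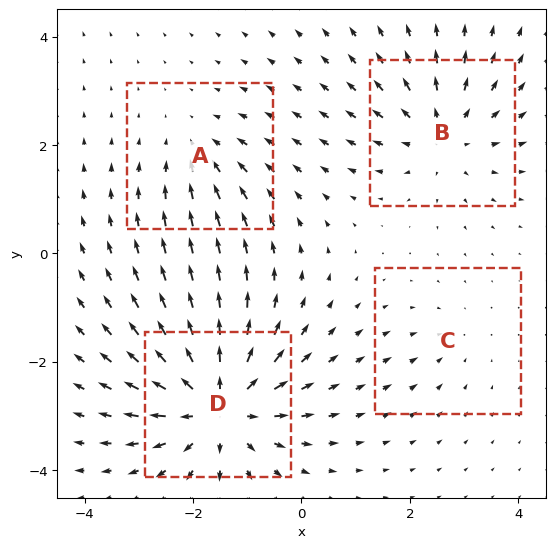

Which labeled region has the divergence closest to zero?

Divergence at each region's feature centre — A: about -3, B: about +4, C: about -2, D: about +7. Region C is closest to zero.

C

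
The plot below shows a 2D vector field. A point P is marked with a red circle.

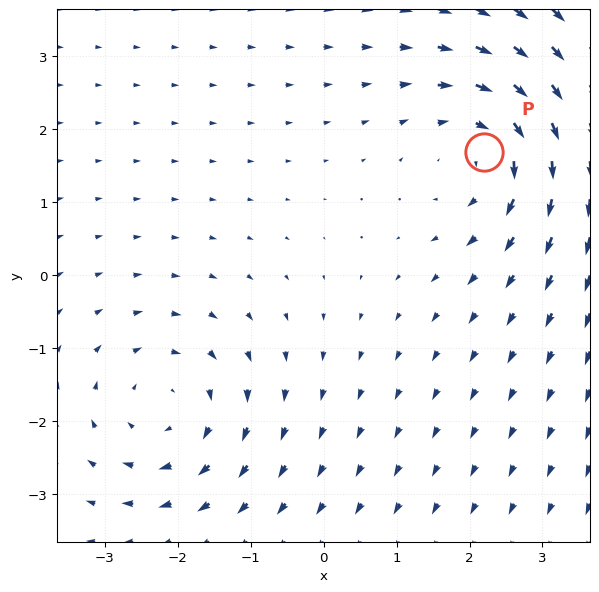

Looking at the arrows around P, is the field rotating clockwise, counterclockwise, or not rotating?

clockwise

Near P at (2.2, 1.7) the arrows circulate clockwise. The curl (z-component) there is about -5; negative curl means clockwise rotation.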